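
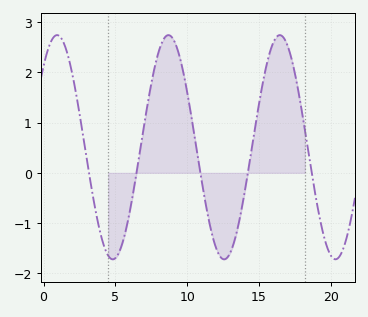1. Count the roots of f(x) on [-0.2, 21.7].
5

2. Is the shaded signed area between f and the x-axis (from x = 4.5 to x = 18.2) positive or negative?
positive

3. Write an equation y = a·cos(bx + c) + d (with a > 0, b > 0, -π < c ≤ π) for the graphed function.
y = 2.23cos(0.81x - 0.762) + 0.51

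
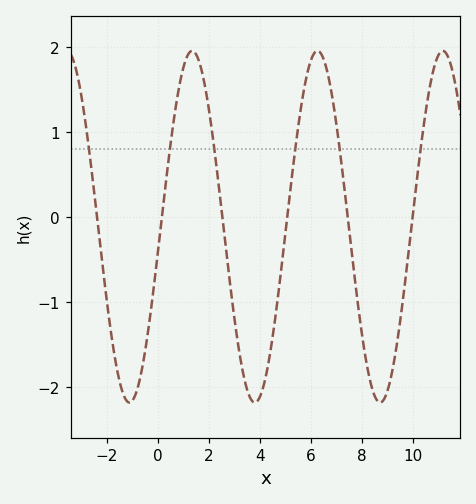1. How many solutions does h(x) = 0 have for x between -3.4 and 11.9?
6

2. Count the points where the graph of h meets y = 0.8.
6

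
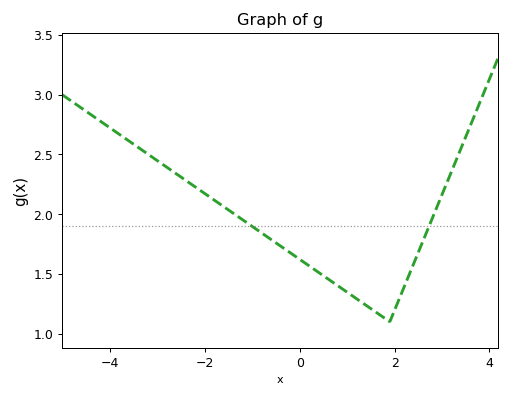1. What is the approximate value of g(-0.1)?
1.65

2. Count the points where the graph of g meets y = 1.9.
2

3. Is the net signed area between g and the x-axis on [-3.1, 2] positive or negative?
positive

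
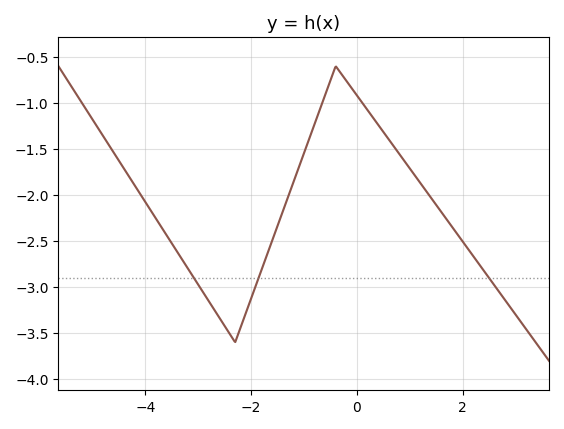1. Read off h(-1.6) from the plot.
-2.5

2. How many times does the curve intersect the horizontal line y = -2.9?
3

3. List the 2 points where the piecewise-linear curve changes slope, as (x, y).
(-2.3, -3.6); (-0.4, -0.6)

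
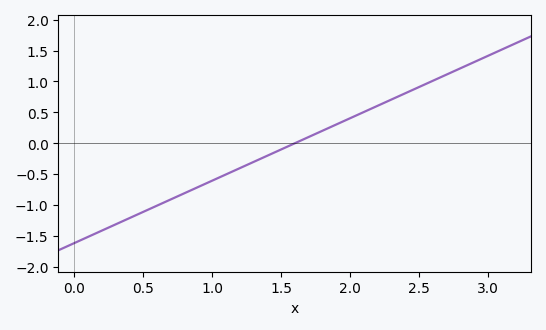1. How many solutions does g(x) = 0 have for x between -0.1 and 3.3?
1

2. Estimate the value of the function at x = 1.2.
-0.404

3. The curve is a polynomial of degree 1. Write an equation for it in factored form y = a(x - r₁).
y = 1.01(x - 1.6)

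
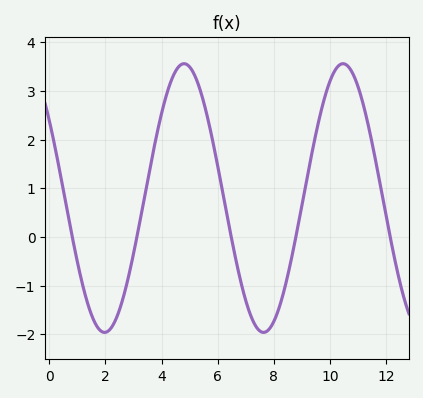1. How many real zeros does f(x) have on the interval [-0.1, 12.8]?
5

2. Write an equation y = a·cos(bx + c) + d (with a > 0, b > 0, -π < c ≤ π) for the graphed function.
y = 2.76cos(1.1x + 0.95) + 0.8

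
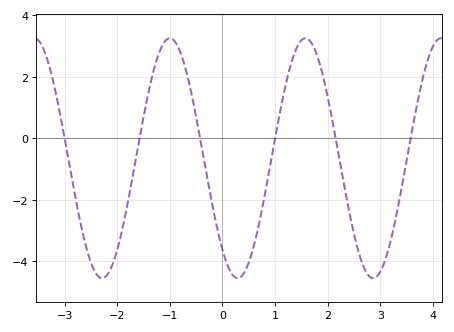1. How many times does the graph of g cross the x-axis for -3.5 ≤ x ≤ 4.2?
6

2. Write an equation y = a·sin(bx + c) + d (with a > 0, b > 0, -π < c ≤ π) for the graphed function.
y = 3.9sin(2.44x - 2.27) - 0.65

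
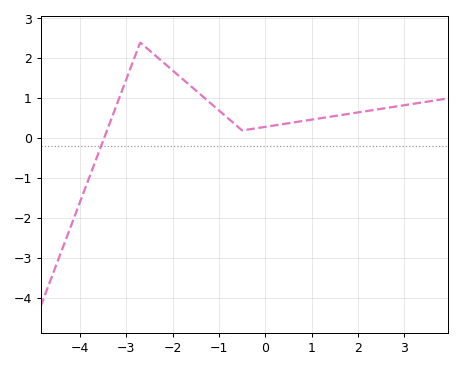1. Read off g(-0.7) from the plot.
0.4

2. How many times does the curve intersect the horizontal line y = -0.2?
1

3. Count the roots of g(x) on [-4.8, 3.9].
1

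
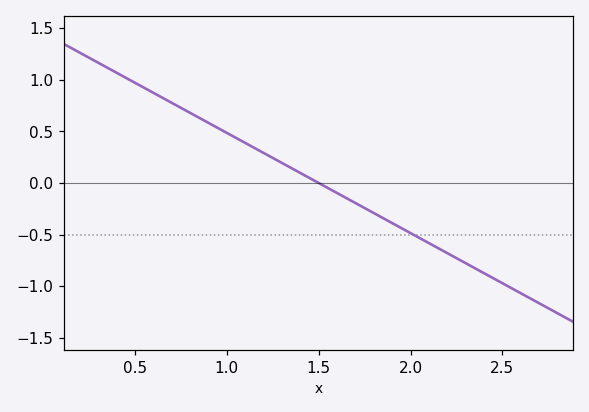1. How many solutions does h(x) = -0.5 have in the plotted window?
1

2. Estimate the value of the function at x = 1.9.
-0.388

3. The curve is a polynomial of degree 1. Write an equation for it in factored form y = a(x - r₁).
y = -0.97(x - 1.5)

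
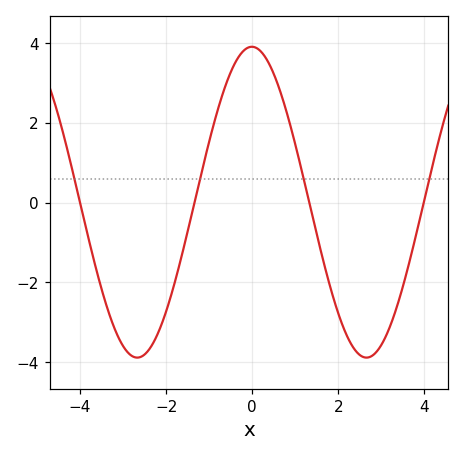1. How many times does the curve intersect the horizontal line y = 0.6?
4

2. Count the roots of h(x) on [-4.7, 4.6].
4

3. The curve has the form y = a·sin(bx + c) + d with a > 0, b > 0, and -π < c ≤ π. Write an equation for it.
y = 3.89sin(1.2x + 1.6) + 0.01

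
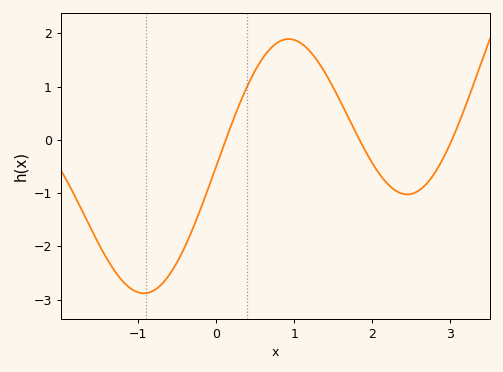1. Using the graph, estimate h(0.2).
0.3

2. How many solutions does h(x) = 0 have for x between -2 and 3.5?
3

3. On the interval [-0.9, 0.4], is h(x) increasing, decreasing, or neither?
increasing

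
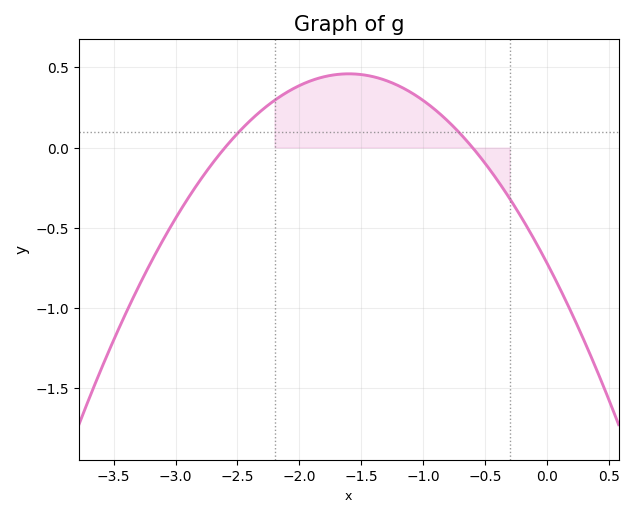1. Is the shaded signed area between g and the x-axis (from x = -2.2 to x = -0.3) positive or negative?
positive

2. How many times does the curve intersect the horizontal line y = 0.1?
2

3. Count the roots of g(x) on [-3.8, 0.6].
2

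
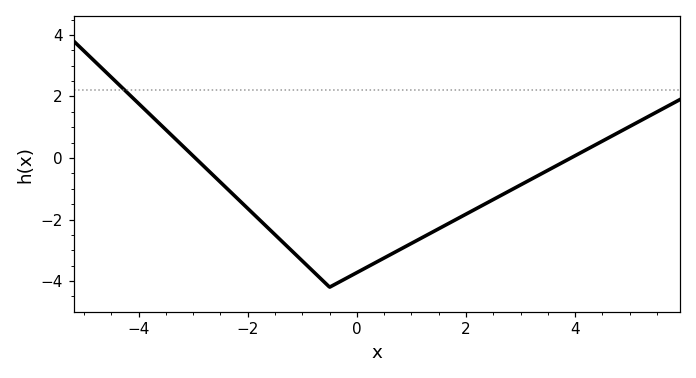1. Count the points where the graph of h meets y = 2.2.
1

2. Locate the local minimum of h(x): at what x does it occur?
-0.501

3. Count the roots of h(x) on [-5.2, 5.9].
2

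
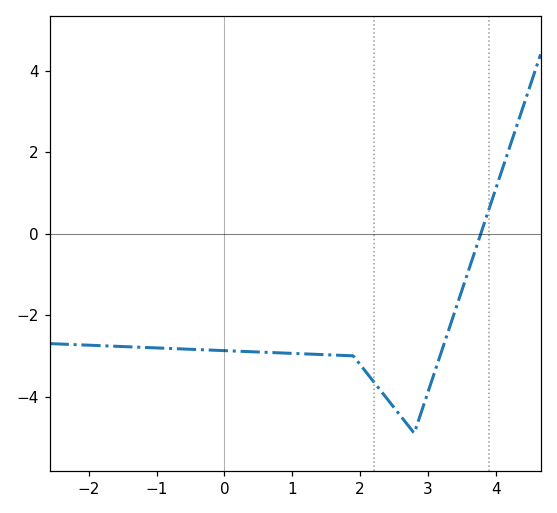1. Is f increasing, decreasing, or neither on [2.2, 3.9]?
neither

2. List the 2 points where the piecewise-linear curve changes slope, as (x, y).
(1.9, -3); (2.8, -4.9)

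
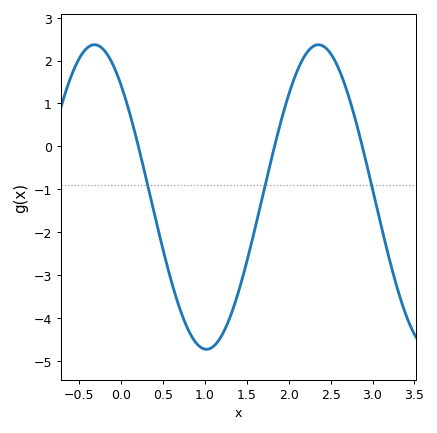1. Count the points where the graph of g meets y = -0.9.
3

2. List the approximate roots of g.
0.205, 1.83, 2.88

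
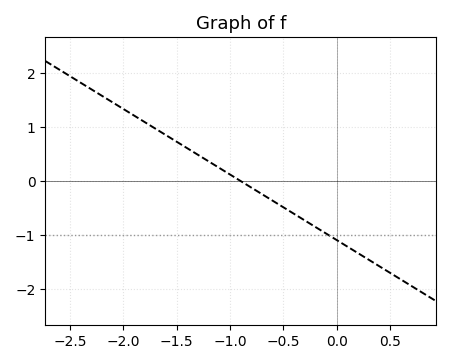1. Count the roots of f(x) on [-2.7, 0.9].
1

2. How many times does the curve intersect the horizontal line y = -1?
1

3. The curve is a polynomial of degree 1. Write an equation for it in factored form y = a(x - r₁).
y = -1.21(x + 0.9)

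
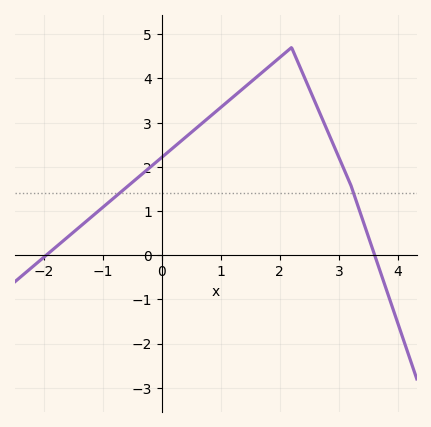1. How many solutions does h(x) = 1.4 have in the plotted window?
2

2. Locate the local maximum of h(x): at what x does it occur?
2.2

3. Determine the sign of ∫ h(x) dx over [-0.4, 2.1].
positive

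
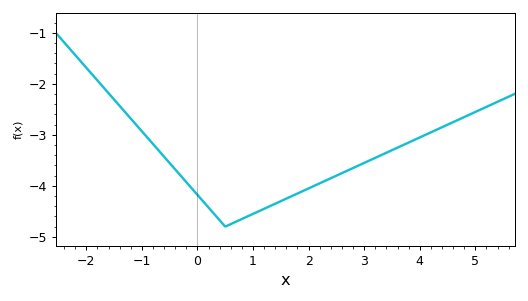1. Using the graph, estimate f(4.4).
-2.85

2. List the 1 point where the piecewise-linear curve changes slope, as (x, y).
(0.5, -4.8)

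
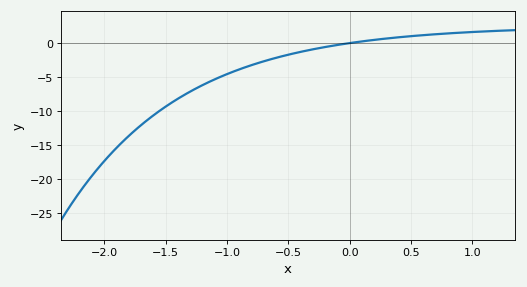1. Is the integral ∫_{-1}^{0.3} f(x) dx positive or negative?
negative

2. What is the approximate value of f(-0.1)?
-0.5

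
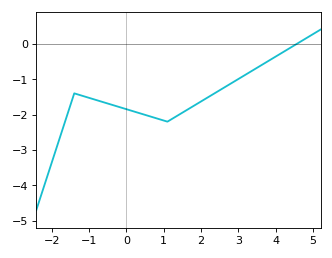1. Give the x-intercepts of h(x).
4.6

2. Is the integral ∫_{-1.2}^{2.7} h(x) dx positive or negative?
negative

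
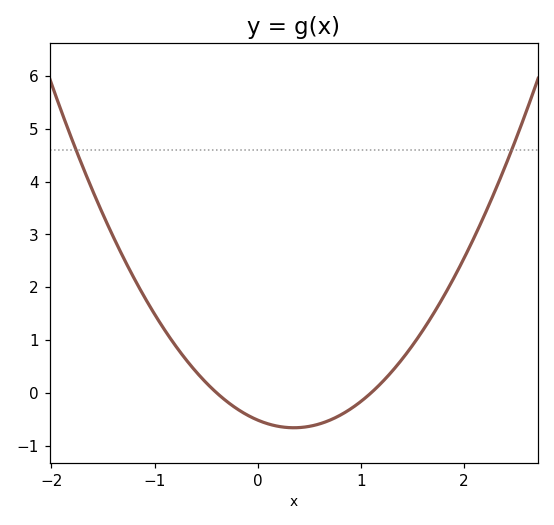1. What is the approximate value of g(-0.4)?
0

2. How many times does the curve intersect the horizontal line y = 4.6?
2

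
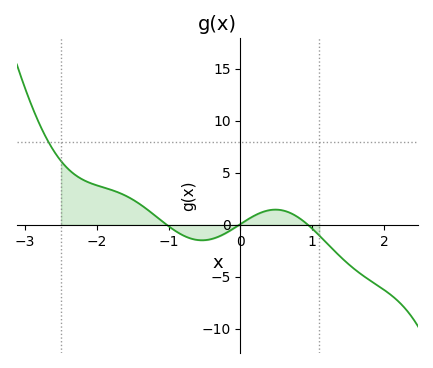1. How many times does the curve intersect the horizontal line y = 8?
1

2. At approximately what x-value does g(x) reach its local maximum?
0.5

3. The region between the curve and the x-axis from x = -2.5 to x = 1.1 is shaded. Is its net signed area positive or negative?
positive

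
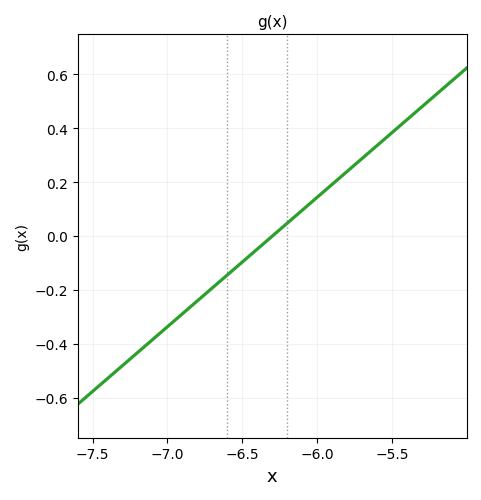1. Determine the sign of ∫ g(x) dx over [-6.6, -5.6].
positive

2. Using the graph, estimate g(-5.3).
0.48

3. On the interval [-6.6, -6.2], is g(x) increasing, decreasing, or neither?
increasing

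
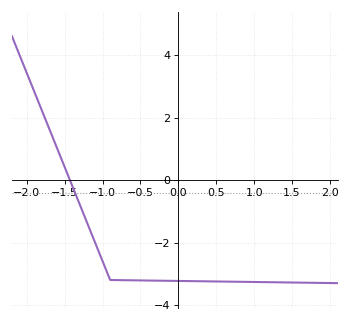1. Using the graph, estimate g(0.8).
-3.26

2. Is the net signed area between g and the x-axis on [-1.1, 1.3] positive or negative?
negative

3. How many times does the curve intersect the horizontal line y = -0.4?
1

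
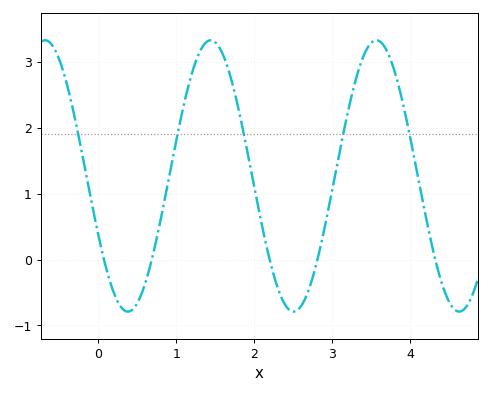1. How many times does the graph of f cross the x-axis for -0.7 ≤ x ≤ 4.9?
5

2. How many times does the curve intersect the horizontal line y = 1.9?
5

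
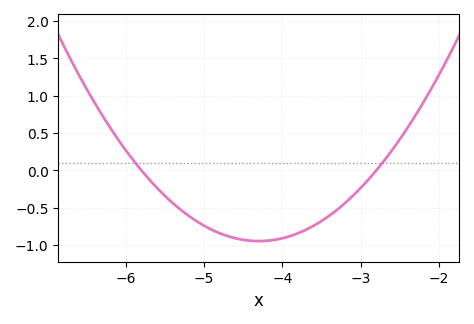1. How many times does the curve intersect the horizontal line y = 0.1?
2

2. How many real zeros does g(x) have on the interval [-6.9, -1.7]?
2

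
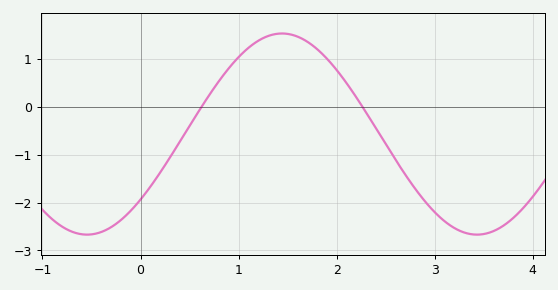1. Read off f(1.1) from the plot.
1.23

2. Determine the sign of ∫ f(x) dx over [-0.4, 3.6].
negative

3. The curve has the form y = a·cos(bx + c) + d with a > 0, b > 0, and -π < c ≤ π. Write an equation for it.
y = 2.1cos(1.58x - 2.28) - 0.57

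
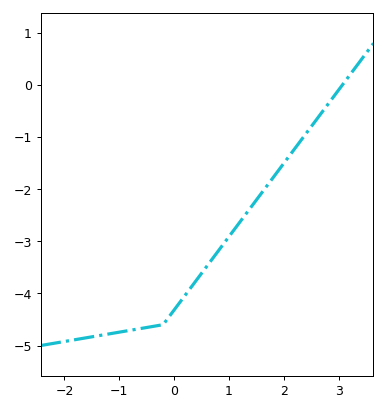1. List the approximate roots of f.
3.1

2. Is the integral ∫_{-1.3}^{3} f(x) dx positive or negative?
negative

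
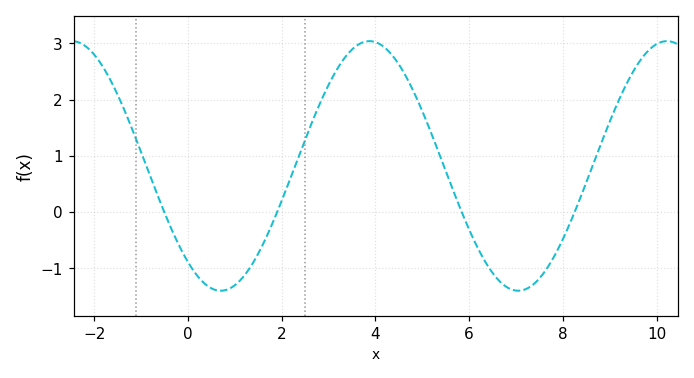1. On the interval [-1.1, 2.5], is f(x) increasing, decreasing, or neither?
neither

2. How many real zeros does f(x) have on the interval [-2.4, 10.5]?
4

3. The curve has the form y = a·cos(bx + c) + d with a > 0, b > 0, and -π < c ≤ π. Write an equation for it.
y = 2.22cos(0.99x + 2.5) + 0.82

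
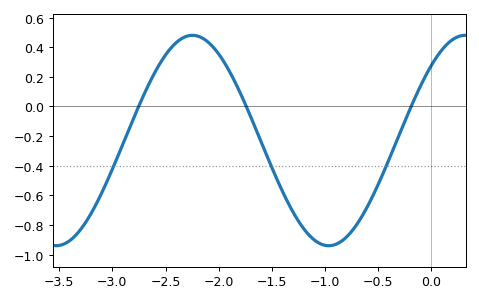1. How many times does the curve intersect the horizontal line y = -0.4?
3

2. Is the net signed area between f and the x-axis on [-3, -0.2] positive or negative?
negative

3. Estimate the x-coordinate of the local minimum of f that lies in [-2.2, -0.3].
-1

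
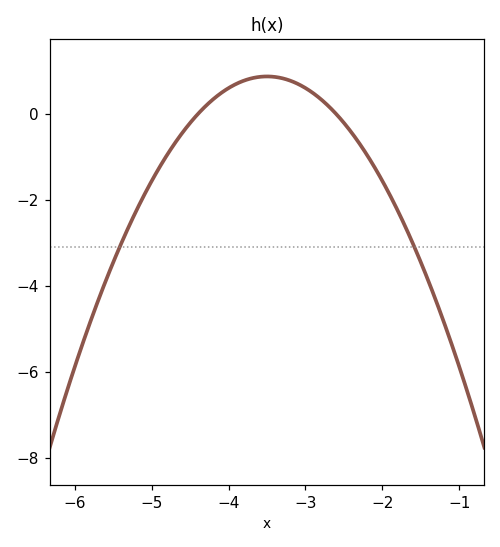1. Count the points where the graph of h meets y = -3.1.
2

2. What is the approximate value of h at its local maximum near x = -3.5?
0.8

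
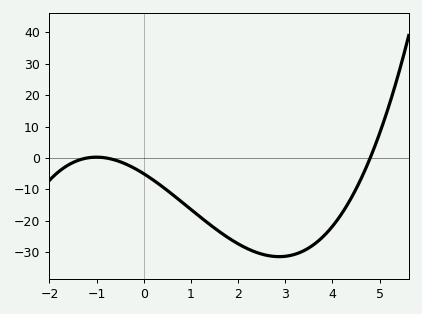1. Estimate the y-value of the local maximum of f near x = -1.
0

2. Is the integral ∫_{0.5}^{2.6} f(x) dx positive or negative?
negative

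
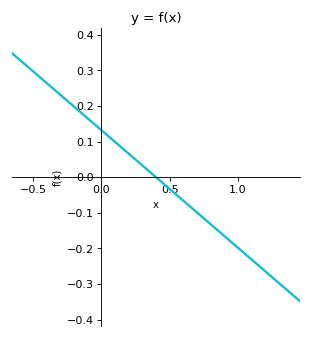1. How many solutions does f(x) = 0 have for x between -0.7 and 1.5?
1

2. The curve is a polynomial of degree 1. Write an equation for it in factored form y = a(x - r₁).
y = -0.33(x - 0.4)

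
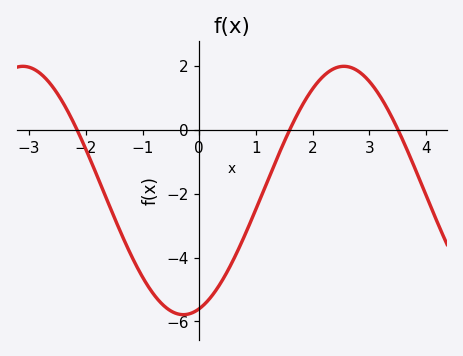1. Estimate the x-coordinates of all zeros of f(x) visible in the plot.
-2.15, 1.6, 3.51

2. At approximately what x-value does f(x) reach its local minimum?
-0.28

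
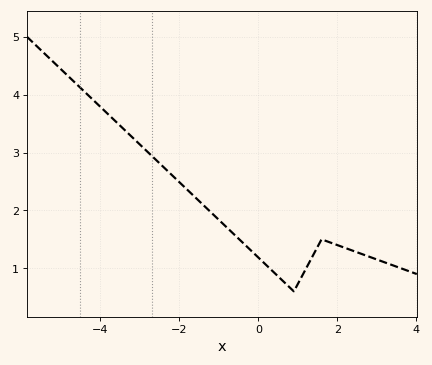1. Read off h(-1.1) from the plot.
1.9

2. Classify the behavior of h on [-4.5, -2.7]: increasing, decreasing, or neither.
decreasing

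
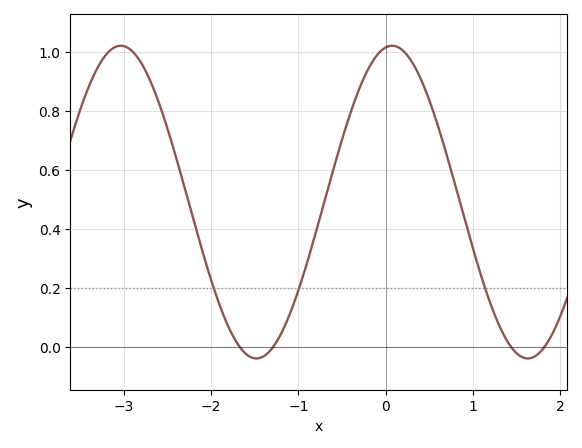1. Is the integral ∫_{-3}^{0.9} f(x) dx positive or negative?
positive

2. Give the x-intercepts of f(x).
-1.7, -1.3, 1.4, 1.8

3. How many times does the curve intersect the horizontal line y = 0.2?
3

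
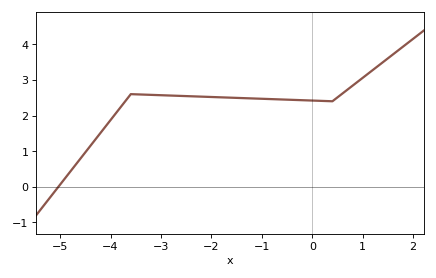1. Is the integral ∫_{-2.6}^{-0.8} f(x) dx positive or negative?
positive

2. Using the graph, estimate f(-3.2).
2.6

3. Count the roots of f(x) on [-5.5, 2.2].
1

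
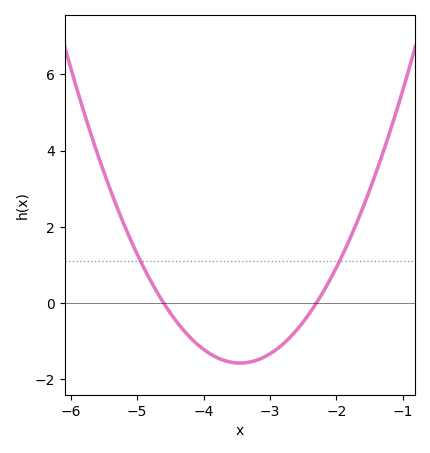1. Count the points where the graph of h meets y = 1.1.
2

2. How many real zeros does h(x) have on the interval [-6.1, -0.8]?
2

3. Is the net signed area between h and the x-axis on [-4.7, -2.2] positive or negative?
negative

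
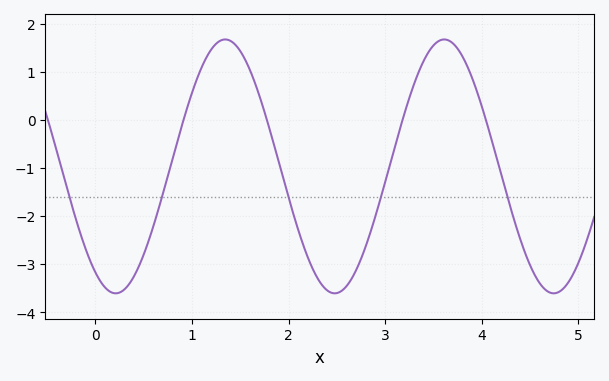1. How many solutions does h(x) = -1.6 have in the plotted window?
5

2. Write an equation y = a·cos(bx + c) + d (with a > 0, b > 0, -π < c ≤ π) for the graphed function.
y = 2.64cos(2.8x + 2.6) - 0.97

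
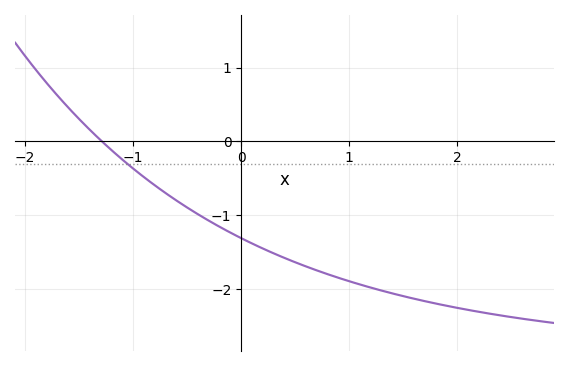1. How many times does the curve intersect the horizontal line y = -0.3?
1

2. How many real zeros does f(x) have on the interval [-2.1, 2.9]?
1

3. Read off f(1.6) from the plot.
-2.1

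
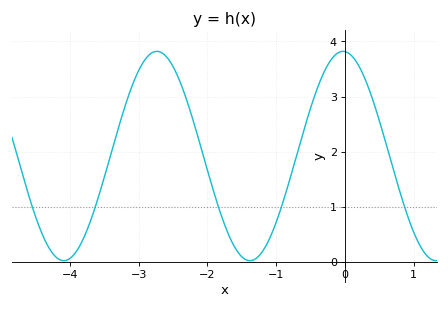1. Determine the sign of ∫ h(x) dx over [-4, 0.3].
positive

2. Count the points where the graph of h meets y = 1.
5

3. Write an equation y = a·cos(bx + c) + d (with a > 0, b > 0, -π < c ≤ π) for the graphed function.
y = 1.9cos(2.32x + 0.06) + 1.92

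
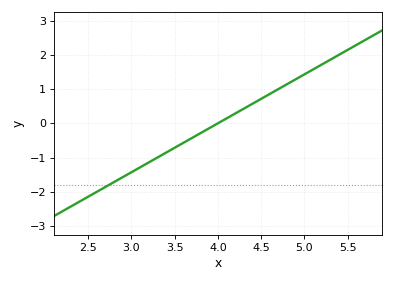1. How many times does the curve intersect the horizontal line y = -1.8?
1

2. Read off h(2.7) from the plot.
-1.9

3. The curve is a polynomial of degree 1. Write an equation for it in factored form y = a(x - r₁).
y = 1.43(x - 4)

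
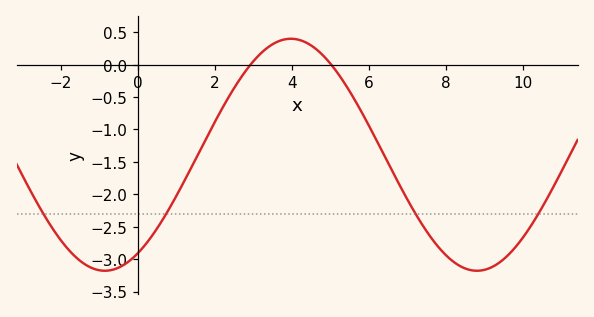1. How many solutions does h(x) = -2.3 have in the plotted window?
4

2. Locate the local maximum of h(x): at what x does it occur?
4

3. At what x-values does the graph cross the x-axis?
3, 5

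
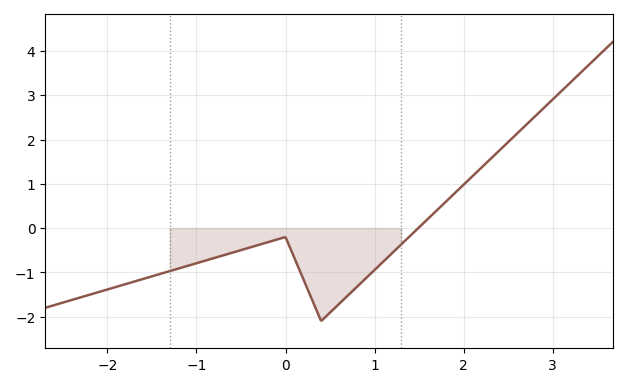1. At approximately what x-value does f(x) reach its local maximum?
0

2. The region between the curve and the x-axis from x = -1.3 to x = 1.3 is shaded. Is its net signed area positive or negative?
negative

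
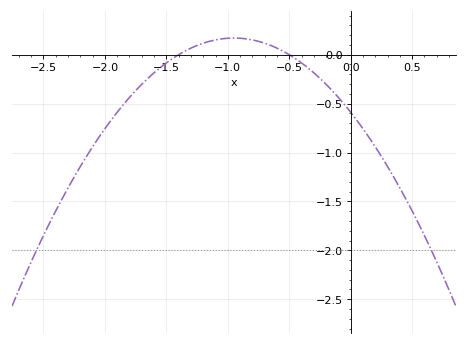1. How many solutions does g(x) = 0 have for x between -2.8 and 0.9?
2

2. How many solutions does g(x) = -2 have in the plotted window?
2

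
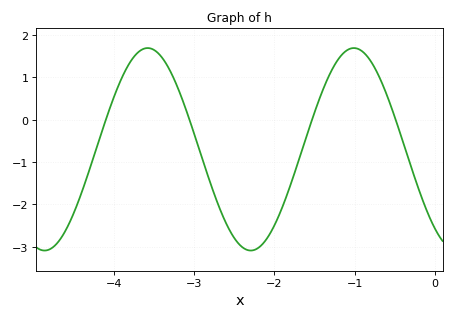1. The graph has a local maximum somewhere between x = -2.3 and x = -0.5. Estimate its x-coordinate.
-1.01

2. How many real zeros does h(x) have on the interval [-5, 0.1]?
4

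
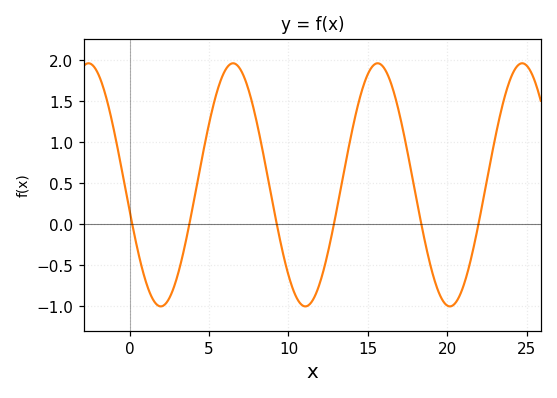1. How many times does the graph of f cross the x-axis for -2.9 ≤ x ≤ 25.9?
6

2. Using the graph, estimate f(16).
1.9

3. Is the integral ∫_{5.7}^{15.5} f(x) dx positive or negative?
positive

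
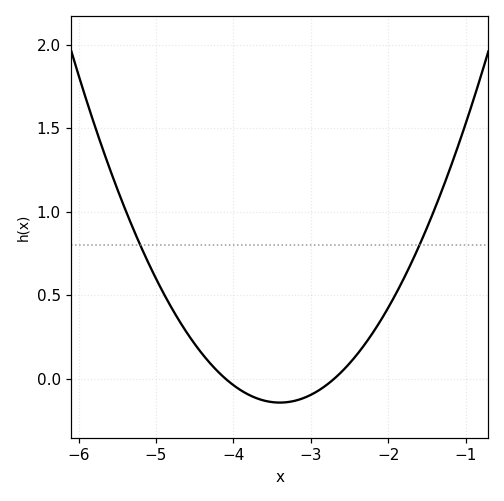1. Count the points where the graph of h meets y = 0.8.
2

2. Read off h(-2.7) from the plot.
0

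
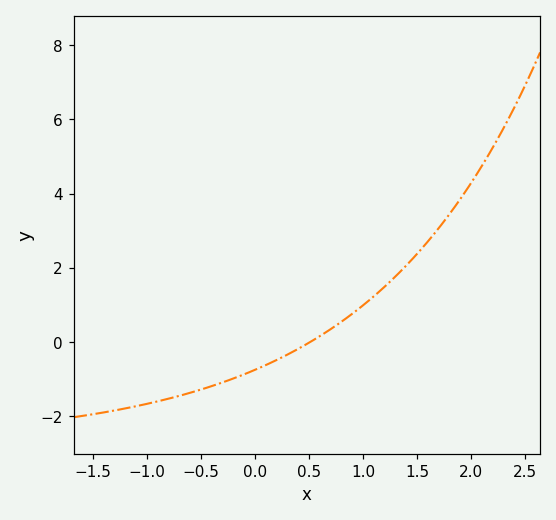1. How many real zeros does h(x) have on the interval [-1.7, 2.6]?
1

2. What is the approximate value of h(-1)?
-1.67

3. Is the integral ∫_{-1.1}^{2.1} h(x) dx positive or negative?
positive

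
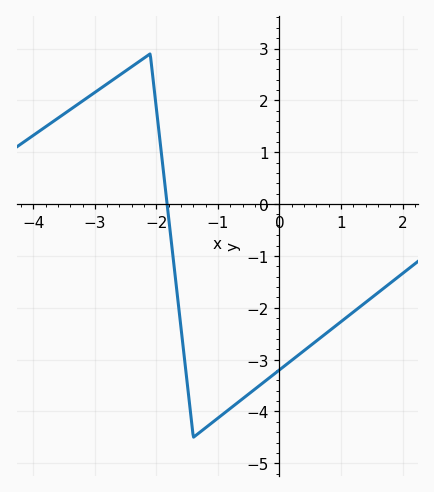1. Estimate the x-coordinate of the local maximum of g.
-2.1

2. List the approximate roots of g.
-1.83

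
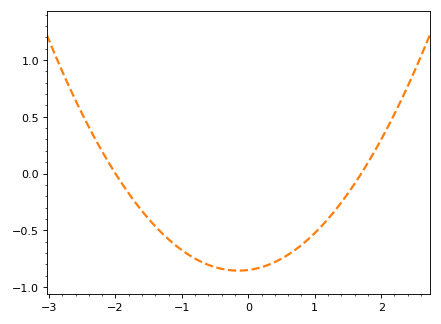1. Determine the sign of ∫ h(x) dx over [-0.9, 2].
negative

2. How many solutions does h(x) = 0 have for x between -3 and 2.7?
2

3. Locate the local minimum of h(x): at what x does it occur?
-0.1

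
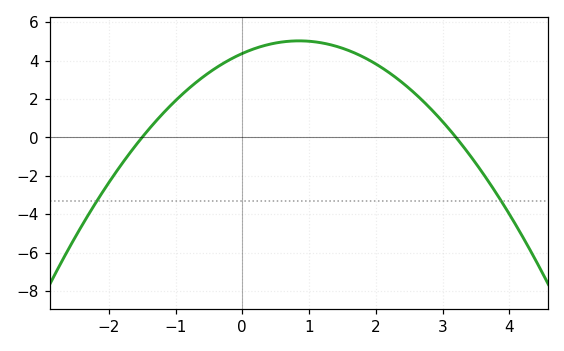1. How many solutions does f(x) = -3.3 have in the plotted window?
2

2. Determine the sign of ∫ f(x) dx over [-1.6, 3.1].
positive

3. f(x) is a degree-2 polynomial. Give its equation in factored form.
y = -0.91(x + 1.5)(x - 3.2)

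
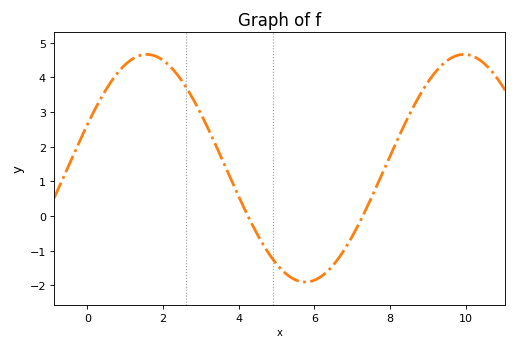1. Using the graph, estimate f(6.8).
-1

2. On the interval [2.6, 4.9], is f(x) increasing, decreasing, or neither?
decreasing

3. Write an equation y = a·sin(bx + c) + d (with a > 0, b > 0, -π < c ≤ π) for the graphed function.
y = 3.28sin(0.75x + 0.39) + 1.38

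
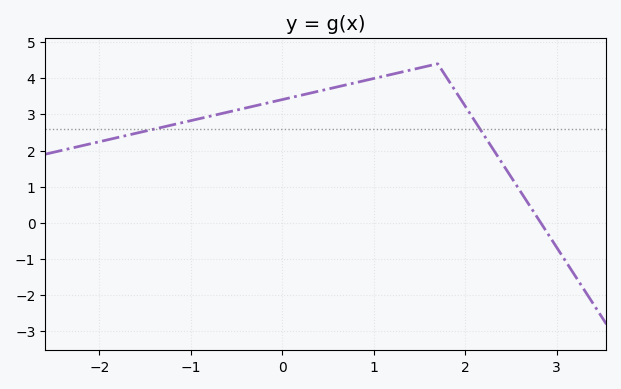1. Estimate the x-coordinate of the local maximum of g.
1.7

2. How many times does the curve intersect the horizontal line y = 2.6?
2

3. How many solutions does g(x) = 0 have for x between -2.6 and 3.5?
1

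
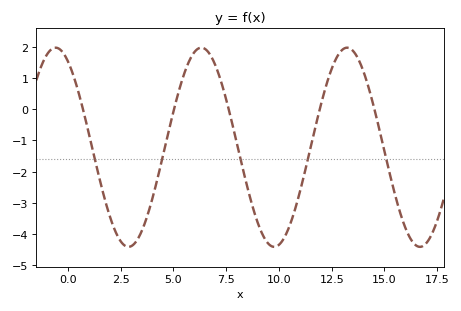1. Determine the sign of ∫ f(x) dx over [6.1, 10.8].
negative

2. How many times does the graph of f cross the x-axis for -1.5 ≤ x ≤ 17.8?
5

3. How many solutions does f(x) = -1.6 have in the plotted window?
5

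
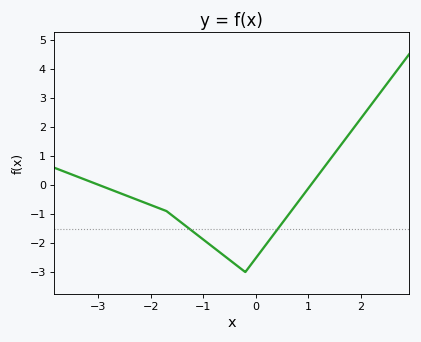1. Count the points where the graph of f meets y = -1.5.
2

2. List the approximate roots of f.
-3, 1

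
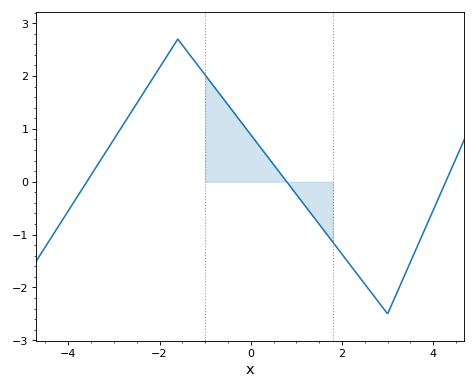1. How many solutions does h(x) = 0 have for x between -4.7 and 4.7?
3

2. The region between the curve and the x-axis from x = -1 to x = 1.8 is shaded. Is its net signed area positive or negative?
positive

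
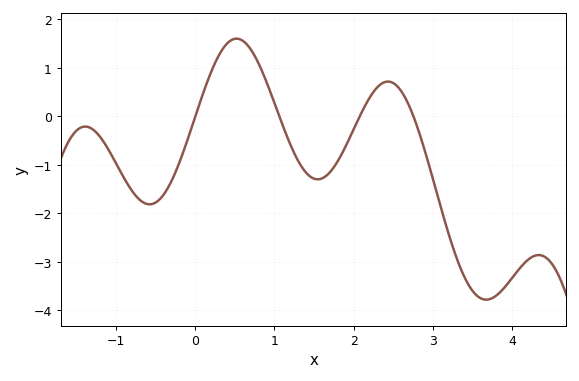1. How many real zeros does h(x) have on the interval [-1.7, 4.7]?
4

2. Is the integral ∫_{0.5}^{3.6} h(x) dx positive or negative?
negative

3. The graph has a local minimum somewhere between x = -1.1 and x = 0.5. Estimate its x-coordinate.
-0.6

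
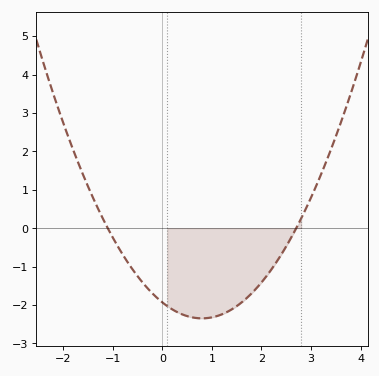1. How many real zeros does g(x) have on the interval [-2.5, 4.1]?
2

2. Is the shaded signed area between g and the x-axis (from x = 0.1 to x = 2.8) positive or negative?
negative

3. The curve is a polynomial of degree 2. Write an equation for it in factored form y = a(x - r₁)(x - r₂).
y = 0.65(x + 1.1)(x - 2.7)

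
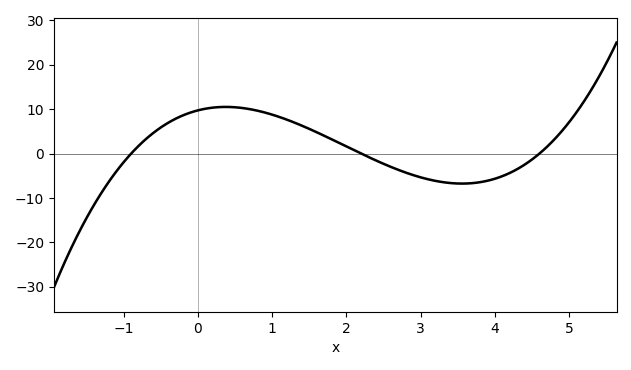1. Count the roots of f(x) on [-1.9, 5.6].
3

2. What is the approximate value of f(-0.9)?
0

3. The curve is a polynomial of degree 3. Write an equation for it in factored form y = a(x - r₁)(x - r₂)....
y = 1.07(x + 0.9)(x - 2.2)(x - 4.6)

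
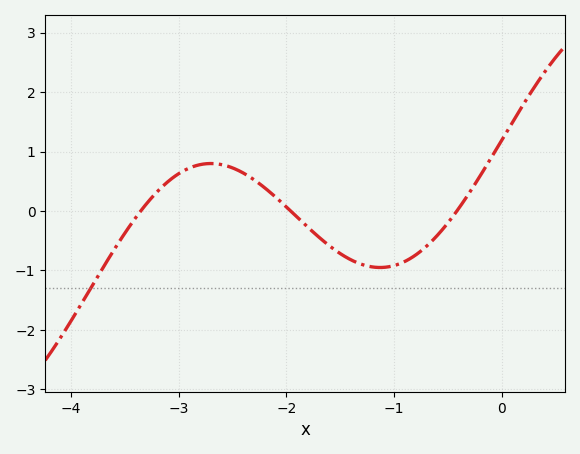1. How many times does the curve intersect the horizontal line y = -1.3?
1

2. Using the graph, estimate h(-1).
-0.919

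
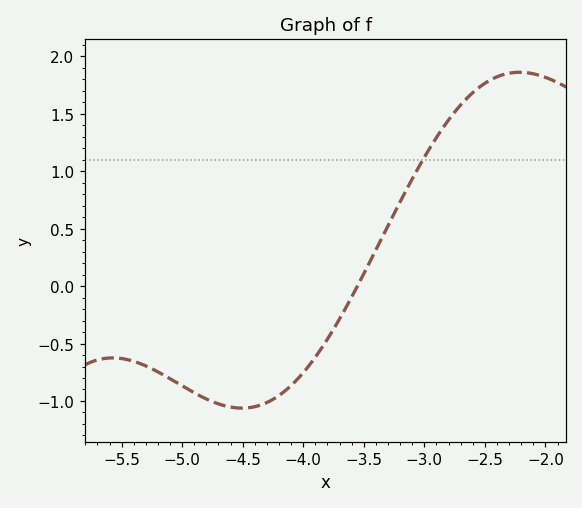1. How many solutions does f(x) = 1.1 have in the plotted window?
1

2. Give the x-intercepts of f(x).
-3.55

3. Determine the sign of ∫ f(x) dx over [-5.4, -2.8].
negative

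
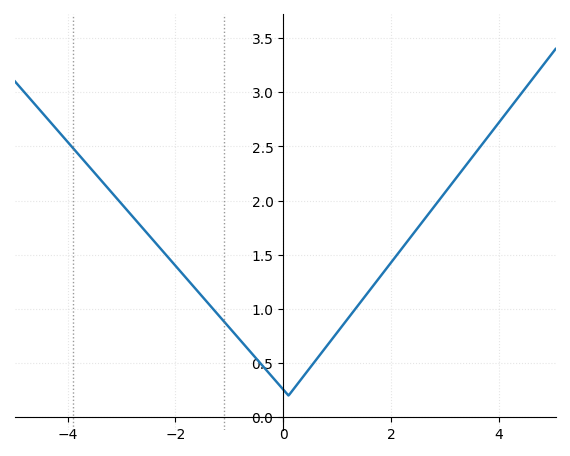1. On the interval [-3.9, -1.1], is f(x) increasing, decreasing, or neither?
decreasing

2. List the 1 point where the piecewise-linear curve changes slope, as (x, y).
(0.1, 0.2)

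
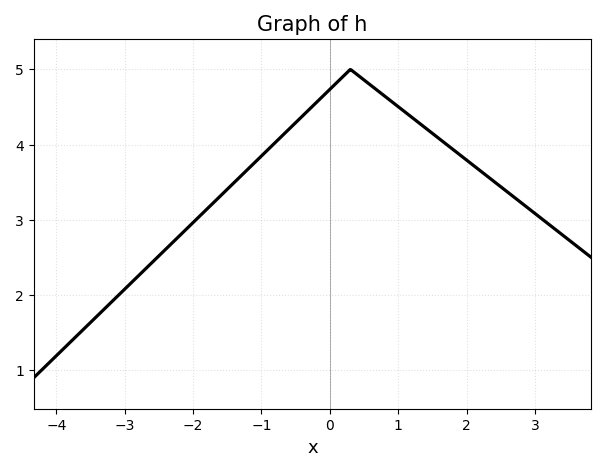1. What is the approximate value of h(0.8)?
4.6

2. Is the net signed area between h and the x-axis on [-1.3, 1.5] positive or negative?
positive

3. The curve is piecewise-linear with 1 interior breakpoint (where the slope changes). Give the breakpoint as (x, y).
(0.3, 5)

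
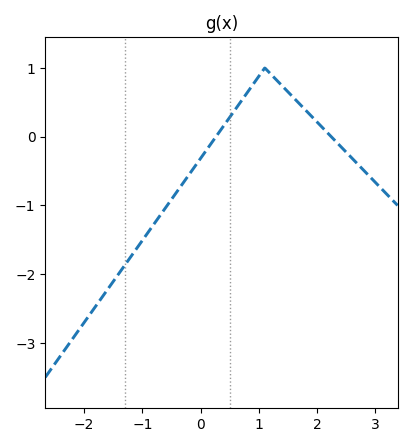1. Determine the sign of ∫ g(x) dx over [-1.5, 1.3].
negative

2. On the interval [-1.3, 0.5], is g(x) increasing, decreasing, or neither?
increasing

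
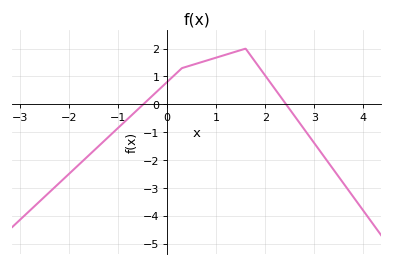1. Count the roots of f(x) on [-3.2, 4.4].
2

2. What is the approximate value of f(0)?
0.806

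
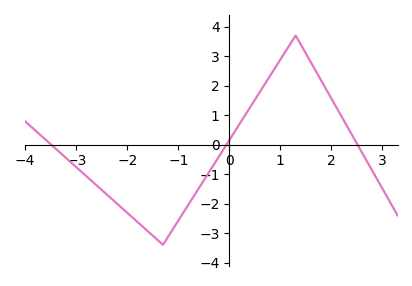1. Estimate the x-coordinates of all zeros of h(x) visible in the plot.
-3.5, -0.1, 2.5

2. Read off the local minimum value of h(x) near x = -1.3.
-3.4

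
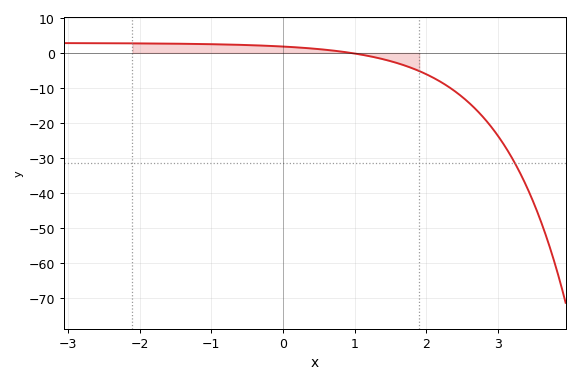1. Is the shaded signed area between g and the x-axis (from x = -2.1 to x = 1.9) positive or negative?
positive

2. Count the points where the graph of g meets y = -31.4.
1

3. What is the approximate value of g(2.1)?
-7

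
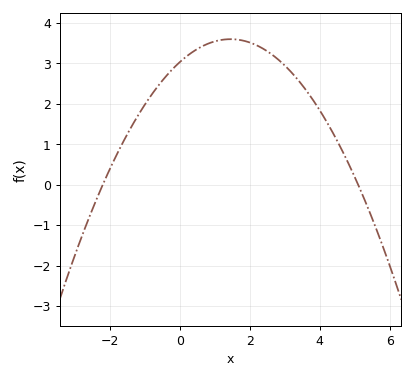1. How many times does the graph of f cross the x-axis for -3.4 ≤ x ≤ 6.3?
2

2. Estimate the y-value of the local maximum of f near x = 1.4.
3.6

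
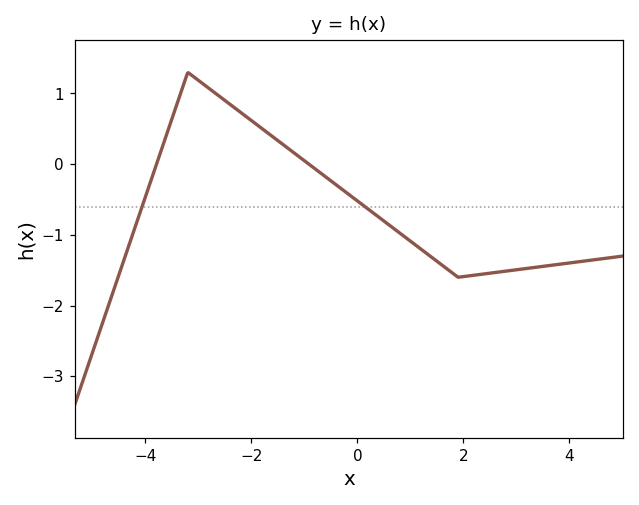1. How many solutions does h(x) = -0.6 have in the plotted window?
2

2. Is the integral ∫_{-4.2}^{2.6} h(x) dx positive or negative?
negative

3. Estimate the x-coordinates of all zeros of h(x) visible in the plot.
-3.79, -0.914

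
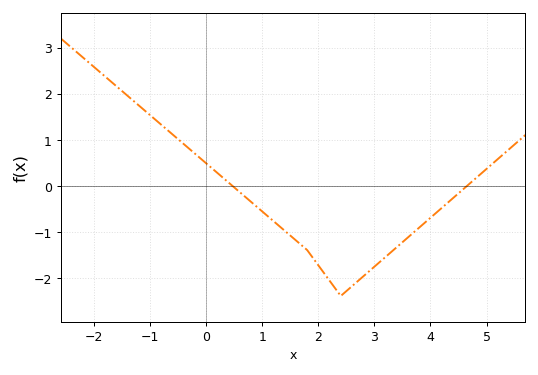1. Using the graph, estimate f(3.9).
-0.806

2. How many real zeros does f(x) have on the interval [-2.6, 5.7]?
2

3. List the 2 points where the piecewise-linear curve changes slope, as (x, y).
(1.8, -1.4); (2.4, -2.4)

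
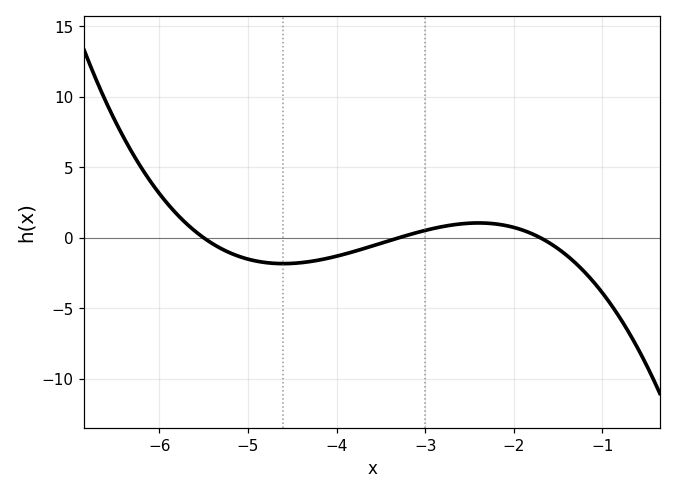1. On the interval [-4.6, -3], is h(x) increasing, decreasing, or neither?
increasing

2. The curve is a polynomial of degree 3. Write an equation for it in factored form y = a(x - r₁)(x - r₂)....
y = -0.54(x + 5.5)(x + 3.3)(x + 1.7)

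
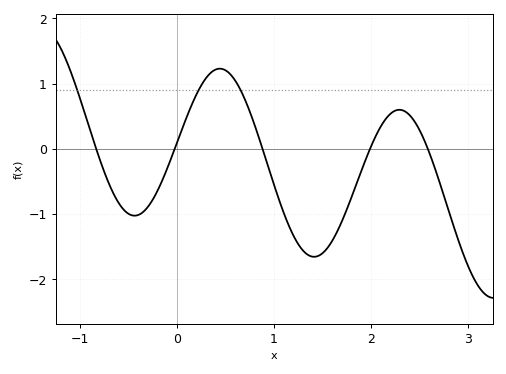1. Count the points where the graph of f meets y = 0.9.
3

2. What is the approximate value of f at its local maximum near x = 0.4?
1.2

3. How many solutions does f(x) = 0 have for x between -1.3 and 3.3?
5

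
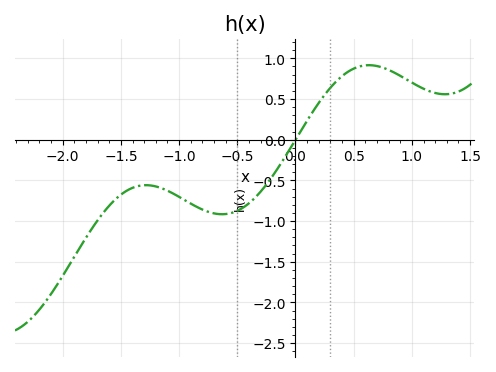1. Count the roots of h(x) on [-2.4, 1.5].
1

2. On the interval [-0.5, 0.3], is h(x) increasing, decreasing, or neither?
increasing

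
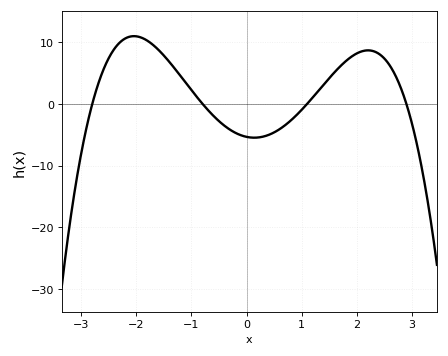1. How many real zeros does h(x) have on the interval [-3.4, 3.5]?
4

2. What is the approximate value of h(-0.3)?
-4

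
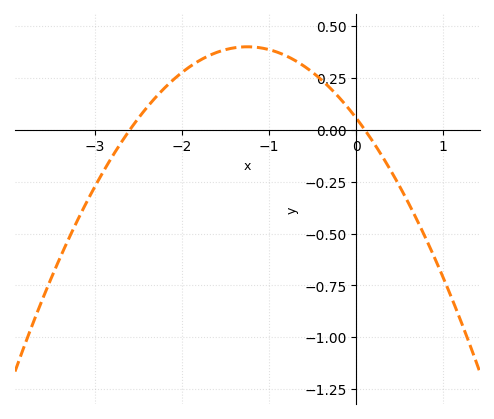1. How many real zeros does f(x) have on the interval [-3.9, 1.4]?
2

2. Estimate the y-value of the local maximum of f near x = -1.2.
0.401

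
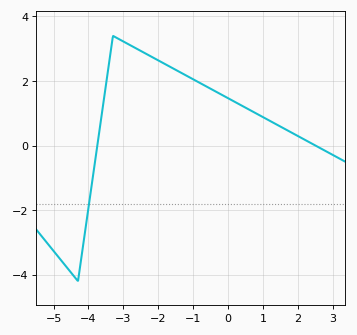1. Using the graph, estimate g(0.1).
1.41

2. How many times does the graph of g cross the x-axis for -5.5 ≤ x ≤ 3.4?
2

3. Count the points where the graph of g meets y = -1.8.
1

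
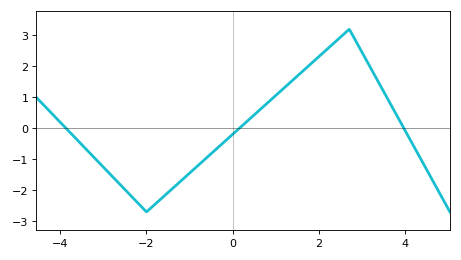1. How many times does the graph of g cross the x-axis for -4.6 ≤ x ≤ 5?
3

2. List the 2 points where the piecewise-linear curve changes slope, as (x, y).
(-2, -2.7); (2.7, 3.2)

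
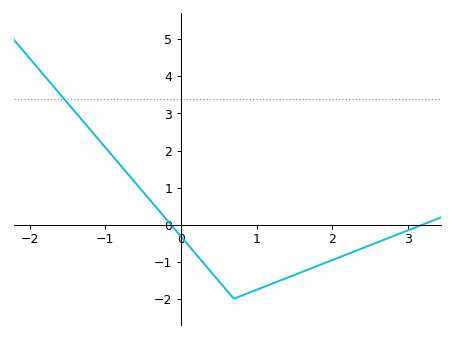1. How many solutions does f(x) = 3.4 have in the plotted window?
1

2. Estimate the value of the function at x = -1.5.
3.3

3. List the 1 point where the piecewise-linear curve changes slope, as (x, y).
(0.7, -2)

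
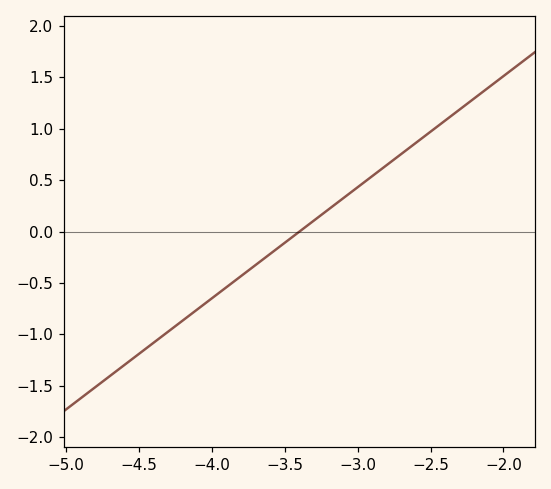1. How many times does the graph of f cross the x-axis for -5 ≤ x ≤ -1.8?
1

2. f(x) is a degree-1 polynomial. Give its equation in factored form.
y = 1.08(x + 3.4)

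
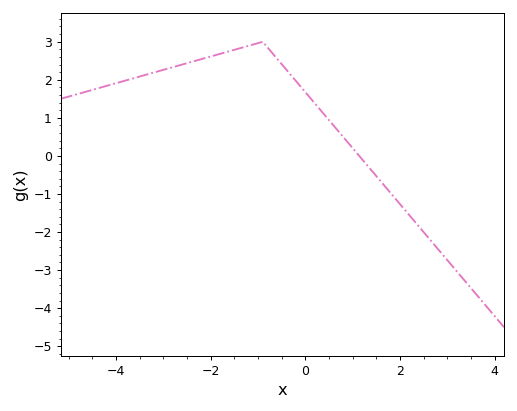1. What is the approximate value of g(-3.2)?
2.19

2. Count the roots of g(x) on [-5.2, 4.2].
1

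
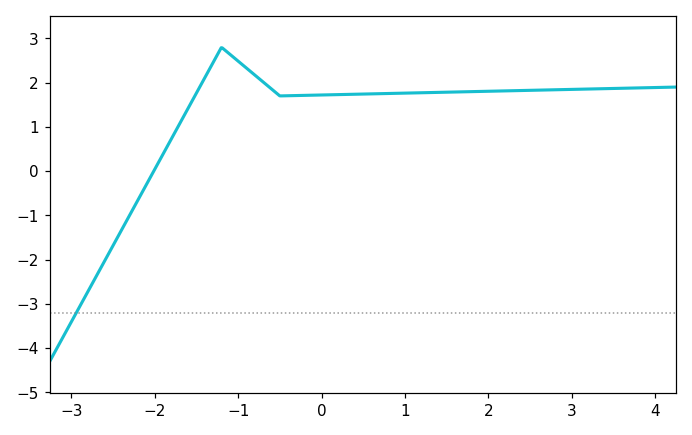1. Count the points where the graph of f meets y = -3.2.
1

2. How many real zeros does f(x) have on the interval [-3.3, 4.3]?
1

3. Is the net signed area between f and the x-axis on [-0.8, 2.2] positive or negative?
positive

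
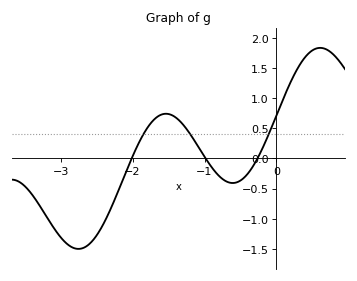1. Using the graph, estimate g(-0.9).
-0.146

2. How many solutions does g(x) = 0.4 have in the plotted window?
3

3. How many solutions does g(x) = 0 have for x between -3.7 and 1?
3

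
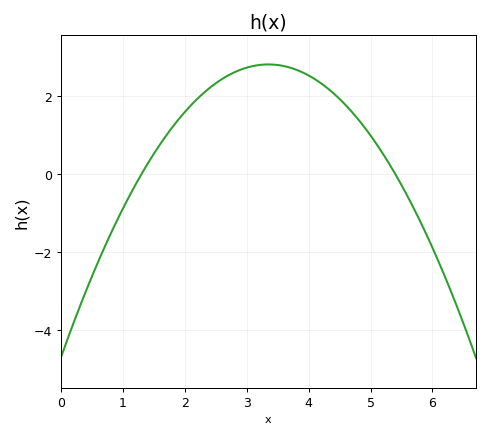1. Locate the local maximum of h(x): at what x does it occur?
3.4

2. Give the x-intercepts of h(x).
1.3, 5.4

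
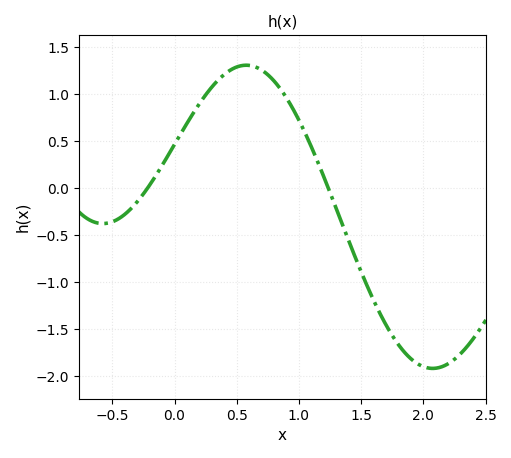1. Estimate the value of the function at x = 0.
0.464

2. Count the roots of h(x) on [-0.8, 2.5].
2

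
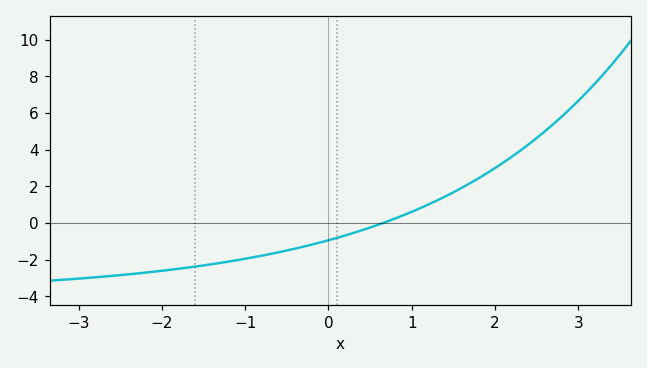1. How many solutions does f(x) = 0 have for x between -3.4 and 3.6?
1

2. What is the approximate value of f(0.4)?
-0.398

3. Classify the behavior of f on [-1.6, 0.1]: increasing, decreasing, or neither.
increasing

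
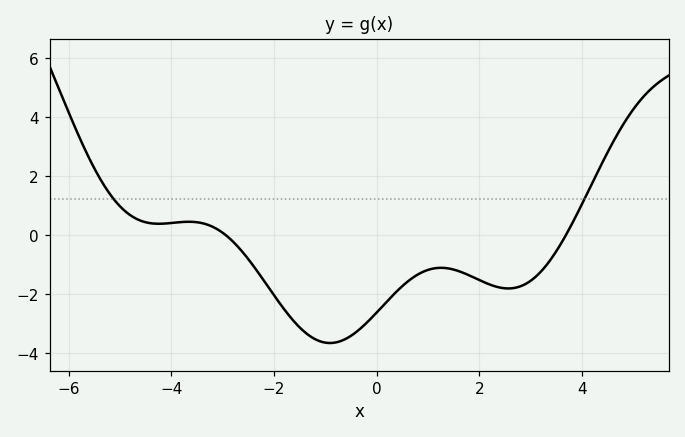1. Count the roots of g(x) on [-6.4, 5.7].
2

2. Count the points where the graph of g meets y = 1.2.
2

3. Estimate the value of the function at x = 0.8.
-1.35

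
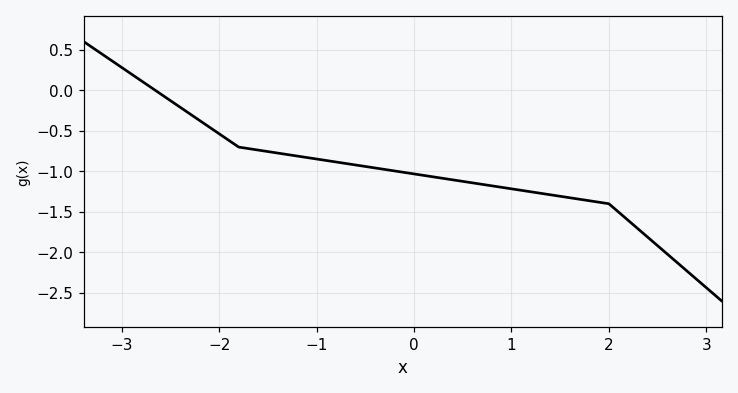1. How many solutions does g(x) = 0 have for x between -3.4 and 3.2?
1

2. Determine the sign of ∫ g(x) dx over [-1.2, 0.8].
negative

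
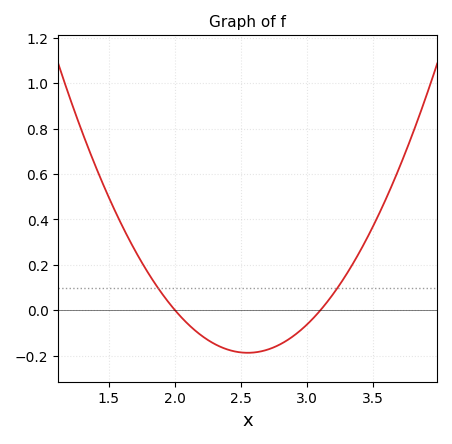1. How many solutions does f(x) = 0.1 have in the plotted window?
2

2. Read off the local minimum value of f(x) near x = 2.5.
-0.18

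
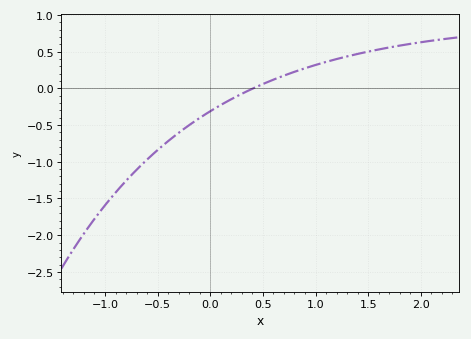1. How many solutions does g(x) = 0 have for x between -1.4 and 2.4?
1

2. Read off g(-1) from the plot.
-1.6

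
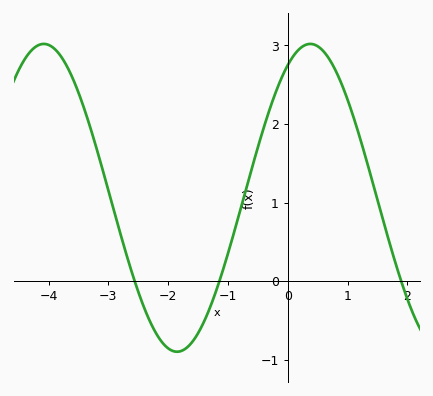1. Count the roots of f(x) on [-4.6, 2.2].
3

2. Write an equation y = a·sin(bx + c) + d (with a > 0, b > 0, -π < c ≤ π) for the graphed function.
y = 1.96sin(1.41x + 1.04) + 1.06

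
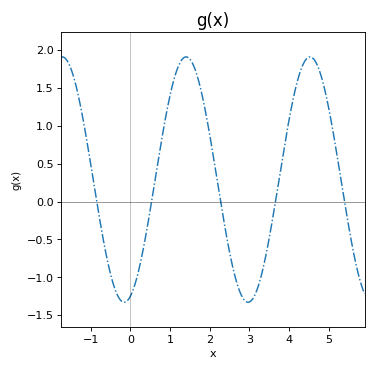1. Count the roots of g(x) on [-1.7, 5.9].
5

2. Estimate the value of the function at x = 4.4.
1.85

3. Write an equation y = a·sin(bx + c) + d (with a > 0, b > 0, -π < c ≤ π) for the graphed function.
y = 1.62sin(2.01x - 1.25) + 0.29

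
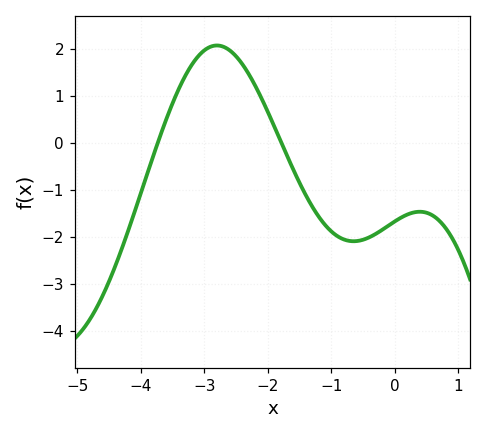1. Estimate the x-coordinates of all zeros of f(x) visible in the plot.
-3.7, -1.8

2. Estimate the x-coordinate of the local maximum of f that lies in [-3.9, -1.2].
-2.8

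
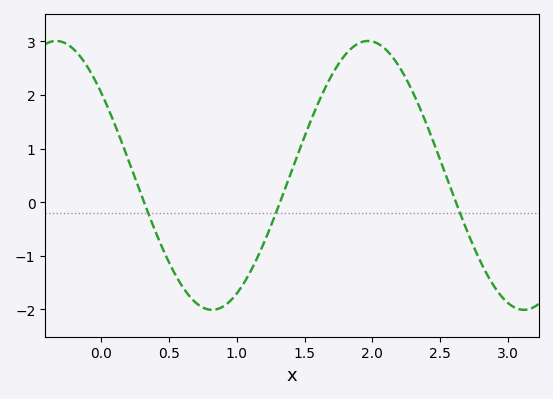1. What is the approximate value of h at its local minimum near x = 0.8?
-2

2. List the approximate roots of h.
0.3, 1.3, 2.6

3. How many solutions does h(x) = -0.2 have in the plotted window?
3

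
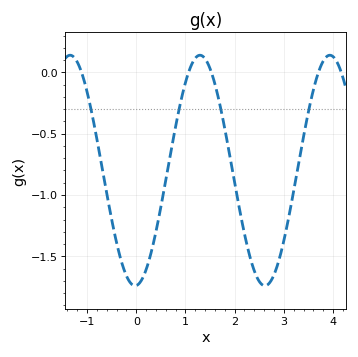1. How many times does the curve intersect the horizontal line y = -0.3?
4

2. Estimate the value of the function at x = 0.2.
-1.61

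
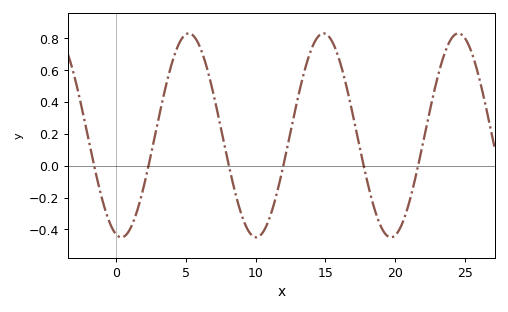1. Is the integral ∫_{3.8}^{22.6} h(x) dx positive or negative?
positive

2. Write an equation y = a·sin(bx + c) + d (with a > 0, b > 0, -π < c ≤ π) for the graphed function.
y = 0.64sin(0.65x - 1.81) + 0.19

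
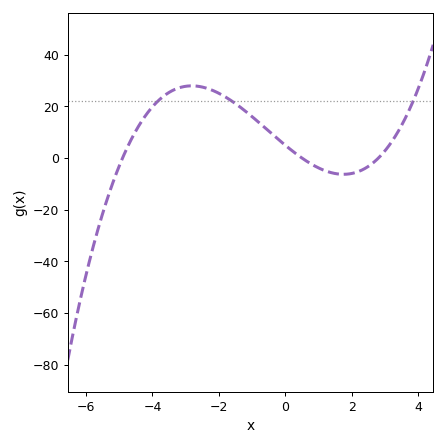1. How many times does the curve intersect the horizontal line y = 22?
3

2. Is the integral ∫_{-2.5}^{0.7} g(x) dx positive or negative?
positive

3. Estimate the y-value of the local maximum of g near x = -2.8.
27.9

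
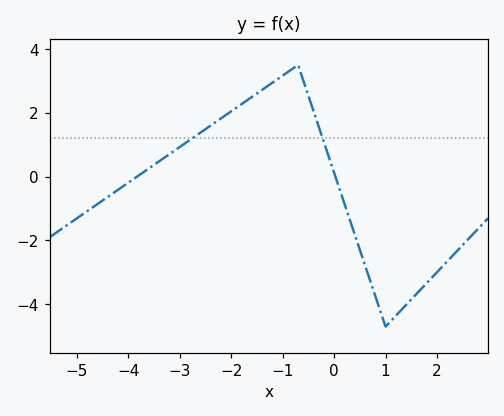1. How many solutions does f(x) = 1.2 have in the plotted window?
2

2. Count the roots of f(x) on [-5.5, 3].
2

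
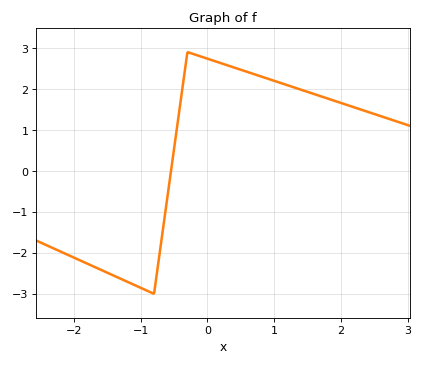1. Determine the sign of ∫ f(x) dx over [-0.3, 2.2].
positive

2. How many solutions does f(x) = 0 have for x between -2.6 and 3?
1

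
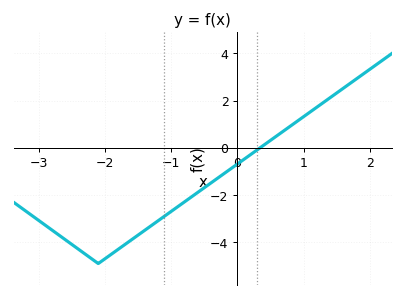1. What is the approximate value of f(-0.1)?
-0.887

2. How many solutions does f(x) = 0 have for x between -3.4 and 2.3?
1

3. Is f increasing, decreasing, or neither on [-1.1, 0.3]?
increasing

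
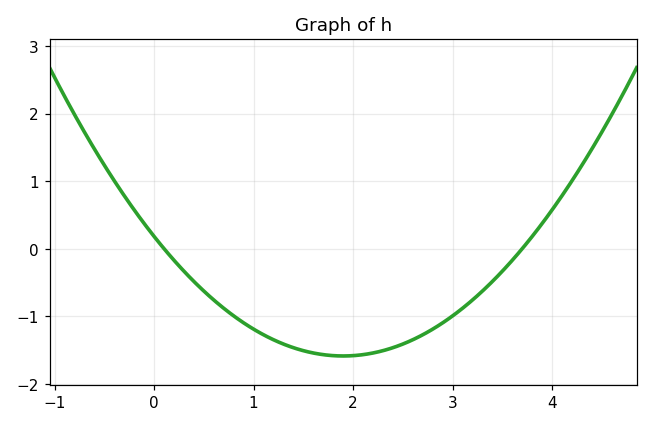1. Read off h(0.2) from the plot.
-0.171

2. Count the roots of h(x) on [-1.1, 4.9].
2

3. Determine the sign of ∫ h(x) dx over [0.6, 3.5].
negative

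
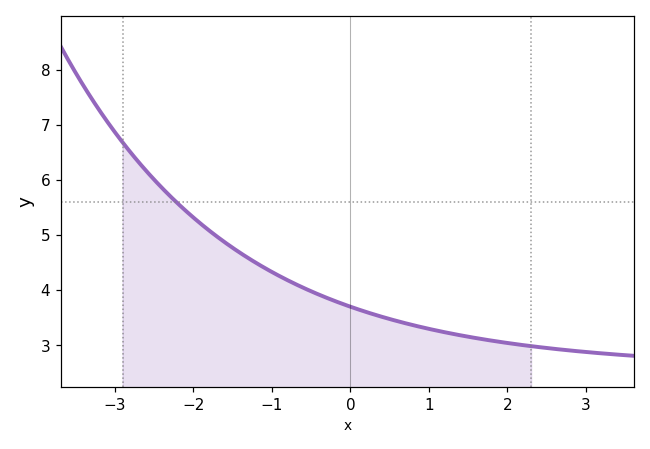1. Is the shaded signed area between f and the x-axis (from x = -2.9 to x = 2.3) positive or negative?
positive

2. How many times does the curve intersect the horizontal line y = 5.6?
1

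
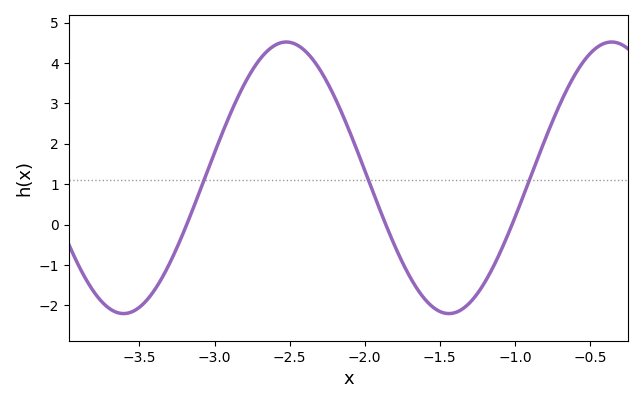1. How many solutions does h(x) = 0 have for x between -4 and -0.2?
3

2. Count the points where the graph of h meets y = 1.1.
3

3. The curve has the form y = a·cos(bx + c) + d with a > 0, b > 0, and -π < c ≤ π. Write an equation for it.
y = 3.36cos(2.9x + 1.03) + 1.16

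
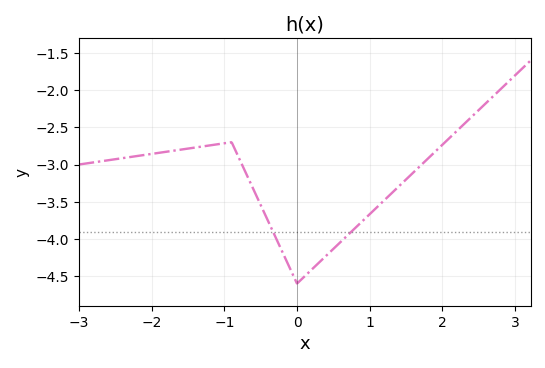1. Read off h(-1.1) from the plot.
-2.73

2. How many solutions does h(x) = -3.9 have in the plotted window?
2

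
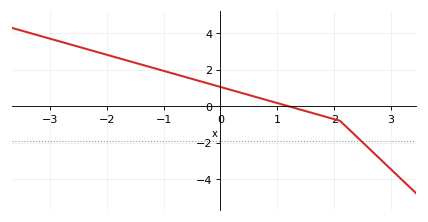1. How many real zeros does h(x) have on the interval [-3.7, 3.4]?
1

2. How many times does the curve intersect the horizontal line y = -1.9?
1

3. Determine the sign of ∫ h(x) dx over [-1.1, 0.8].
positive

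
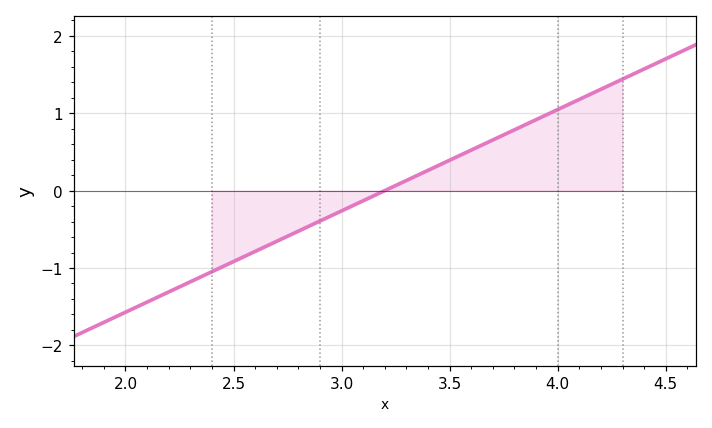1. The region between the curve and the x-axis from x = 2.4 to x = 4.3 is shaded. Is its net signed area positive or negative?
positive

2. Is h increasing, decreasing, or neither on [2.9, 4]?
increasing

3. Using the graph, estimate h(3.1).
-0.1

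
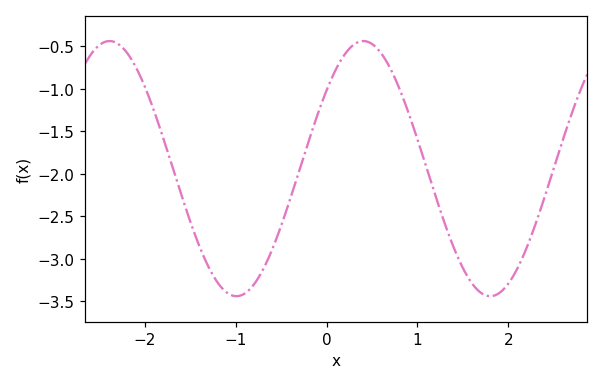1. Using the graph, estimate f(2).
-3.3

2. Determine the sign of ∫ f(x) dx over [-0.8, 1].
negative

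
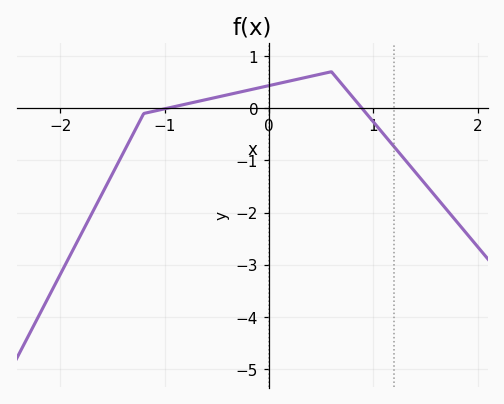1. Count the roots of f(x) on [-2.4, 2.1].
2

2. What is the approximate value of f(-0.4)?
0.3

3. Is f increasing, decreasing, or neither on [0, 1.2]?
neither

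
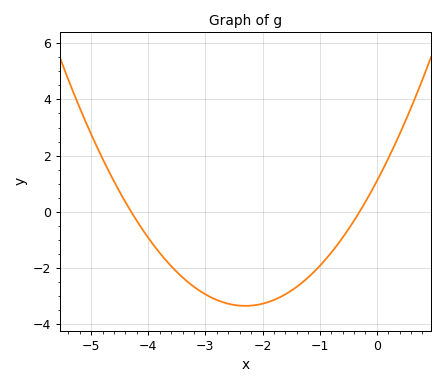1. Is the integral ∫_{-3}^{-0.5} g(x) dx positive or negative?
negative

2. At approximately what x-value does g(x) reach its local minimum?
-2.3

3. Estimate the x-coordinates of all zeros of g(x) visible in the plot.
-4.3, -0.3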